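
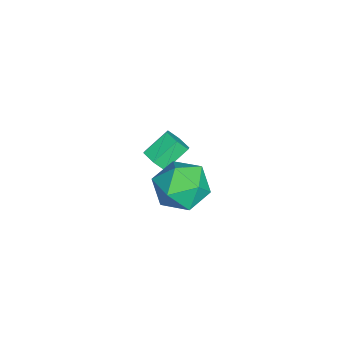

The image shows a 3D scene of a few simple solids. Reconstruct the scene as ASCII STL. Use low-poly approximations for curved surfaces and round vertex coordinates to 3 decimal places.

solid 
facet normal -0.911 0.315 0.267
outer loop
vertex 0.561 1.665 1.131
vertex 0.538 0.954 1.891
vertex 0.921 1.904 2.078
endloop
endfacet
facet normal -0.529 0.848 -0.013
outer loop
vertex 0.561 1.665 1.131
vertex 0.921 1.904 2.078
vertex 1.439 2.214 1.231
endloop
endfacet
facet normal -0.335 0.659 -0.674
outer loop
vertex 0.561 1.665 1.131
vertex 1.439 2.214 1.231
vertex 1.378 1.456 0.52
endloop
endfacet
facet normal -0.598 0.007 -0.802
outer loop
vertex 0.561 1.665 1.131
vertex 1.378 1.456 0.52
vertex 0.821 0.677 0.928
endloop
endfacet
facet normal -0.953 -0.205 -0.221
outer loop
vertex 0.561 1.665 1.131
vertex 0.821 0.677 0.928
vertex 0.538 0.954 1.891
endloop
endfacet
facet normal 0.064 0.924 0.377
outer loop
vertex 1.439 2.214 1.231
vertex 0.921 1.904 2.078
vertex 1.959 1.843 2.052
endloop
endfacet
facet normal -0.554 0.060 0.830
outer loop
vertex 0.921 1.904 2.078
vertex 0.538 0.954 1.891
vertex 1.402 1.064 2.46
endloop
endfacet
facet normal -0.623 -0.781 0.042
outer loop
vertex 0.538 0.954 1.891
vertex 0.821 0.677 0.928
vertex 1.341 0.306 1.749
endloop
endfacet
facet normal -0.048 -0.436 -0.899
outer loop
vertex 0.821 0.677 0.928
vertex 1.378 1.456 0.52
vertex 1.859 0.616 0.902
endloop
endfacet
facet normal 0.376 0.618 -0.691
outer loop
vertex 1.378 1.456 0.52
vertex 1.439 2.214 1.231
vertex 2.242 1.566 1.089
endloop
endfacet
facet normal 0.598 -0.007 0.802
outer loop
vertex 2.219 0.855 1.849
vertex 1.959 1.843 2.052
vertex 1.402 1.064 2.46
endloop
endfacet
facet normal 0.335 -0.659 0.674
outer loop
vertex 2.219 0.855 1.849
vertex 1.402 1.064 2.46
vertex 1.341 0.306 1.749
endloop
endfacet
facet normal 0.529 -0.848 0.013
outer loop
vertex 2.219 0.855 1.849
vertex 1.341 0.306 1.749
vertex 1.859 0.616 0.902
endloop
endfacet
facet normal 0.911 -0.315 -0.267
outer loop
vertex 2.219 0.855 1.849
vertex 1.859 0.616 0.902
vertex 2.242 1.566 1.089
endloop
endfacet
facet normal 0.953 0.205 0.221
outer loop
vertex 2.219 0.855 1.849
vertex 2.242 1.566 1.089
vertex 1.959 1.843 2.052
endloop
endfacet
facet normal 0.048 0.436 0.899
outer loop
vertex 1.402 1.064 2.46
vertex 1.959 1.843 2.052
vertex 0.921 1.904 2.078
endloop
endfacet
facet normal -0.376 -0.618 0.691
outer loop
vertex 1.341 0.306 1.749
vertex 1.402 1.064 2.46
vertex 0.538 0.954 1.891
endloop
endfacet
facet normal -0.064 -0.924 -0.377
outer loop
vertex 1.859 0.616 0.902
vertex 1.341 0.306 1.749
vertex 0.821 0.677 0.928
endloop
endfacet
facet normal 0.554 -0.060 -0.830
outer loop
vertex 2.242 1.566 1.089
vertex 1.859 0.616 0.902
vertex 1.378 1.456 0.52
endloop
endfacet
facet normal 0.623 0.781 -0.042
outer loop
vertex 1.959 1.843 2.052
vertex 2.242 1.566 1.089
vertex 1.439 2.214 1.231
endloop
endfacet
facet normal 0.468 -0.659 -0.589
outer loop
vertex -1.895 0.539 -1.265
vertex -2.346 0.164 -1.204
vertex -2.346 0.557 -1.644
endloop
endfacet
facet normal 0.442 0.751 -0.491
outer loop
vertex -1.895 0.539 -1.265
vertex -2.346 0.557 -1.644
vertex -2.442 1.311 -0.577
endloop
endfacet
facet normal 0.442 0.751 -0.491
outer loop
vertex -2.442 1.311 -0.577
vertex -2.346 0.557 -1.644
vertex -2.894 1.329 -0.956
endloop
endfacet
facet normal -0.468 0.659 0.589
outer loop
vertex -2.442 1.311 -0.577
vertex -2.894 1.329 -0.956
vertex -2.894 0.936 -0.516
endloop
endfacet
facet normal 0.469 -0.659 -0.588
outer loop
vertex -2.346 0.557 -1.644
vertex -2.346 0.164 -1.204
vertex -2.797 0.182 -1.584
endloop
endfacet
facet normal -0.441 0.402 -0.802
outer loop
vertex -2.346 0.557 -1.644
vertex -2.797 0.182 -1.584
vertex -2.894 1.329 -0.956
endloop
endfacet
facet normal -0.442 0.402 -0.802
outer loop
vertex -2.894 1.329 -0.956
vertex -2.797 0.182 -1.584
vertex -3.345 0.954 -0.895
endloop
endfacet
facet normal -0.468 0.659 0.589
outer loop
vertex -2.894 1.329 -0.956
vertex -3.345 0.954 -0.895
vertex -2.894 0.936 -0.516
endloop
endfacet
facet normal 0.468 -0.660 -0.587
outer loop
vertex -2.797 0.182 -1.584
vertex -2.346 0.164 -1.204
vertex -2.798 -0.211 -1.143
endloop
endfacet
facet normal -0.884 -0.348 -0.312
outer loop
vertex -2.797 0.182 -1.584
vertex -2.798 -0.211 -1.143
vertex -3.345 0.954 -0.895
endloop
endfacet
facet normal -0.884 -0.349 -0.311
outer loop
vertex -3.345 0.954 -0.895
vertex -2.798 -0.211 -1.143
vertex -3.345 0.561 -0.455
endloop
endfacet
facet normal -0.468 0.659 0.589
outer loop
vertex -3.345 0.954 -0.895
vertex -3.345 0.561 -0.455
vertex -2.894 0.936 -0.516
endloop
endfacet
facet normal 0.468 -0.659 -0.589
outer loop
vertex -2.798 -0.211 -1.143
vertex -2.346 0.164 -1.204
vertex -2.346 -0.229 -0.764
endloop
endfacet
facet normal -0.442 -0.751 0.491
outer loop
vertex -2.798 -0.211 -1.143
vertex -2.346 -0.229 -0.764
vertex -3.345 0.561 -0.455
endloop
endfacet
facet normal -0.442 -0.751 0.490
outer loop
vertex -3.345 0.561 -0.455
vertex -2.346 -0.229 -0.764
vertex -2.894 0.543 -0.076
endloop
endfacet
facet normal -0.468 0.659 0.589
outer loop
vertex -3.345 0.561 -0.455
vertex -2.894 0.543 -0.076
vertex -2.894 0.936 -0.516
endloop
endfacet
facet normal 0.468 -0.659 -0.589
outer loop
vertex -2.346 -0.229 -0.764
vertex -2.346 0.164 -1.204
vertex -1.895 0.146 -0.825
endloop
endfacet
facet normal 0.442 -0.401 0.802
outer loop
vertex -2.346 -0.229 -0.764
vertex -1.895 0.146 -0.825
vertex -2.894 0.543 -0.076
endloop
endfacet
facet normal 0.441 -0.402 0.802
outer loop
vertex -2.894 0.543 -0.076
vertex -1.895 0.146 -0.825
vertex -2.443 0.918 -0.136
endloop
endfacet
facet normal -0.469 0.659 0.588
outer loop
vertex -2.894 0.543 -0.076
vertex -2.443 0.918 -0.136
vertex -2.894 0.936 -0.516
endloop
endfacet
facet normal 0.468 -0.659 -0.589
outer loop
vertex -1.895 0.146 -0.825
vertex -2.346 0.164 -1.204
vertex -1.895 0.539 -1.265
endloop
endfacet
facet normal 0.884 0.349 0.312
outer loop
vertex -1.895 0.146 -0.825
vertex -1.895 0.539 -1.265
vertex -2.443 0.918 -0.136
endloop
endfacet
facet normal 0.884 0.348 0.312
outer loop
vertex -2.443 0.918 -0.136
vertex -1.895 0.539 -1.265
vertex -2.442 1.311 -0.577
endloop
endfacet
facet normal -0.468 0.660 0.587
outer loop
vertex -2.443 0.918 -0.136
vertex -2.442 1.311 -0.577
vertex -2.894 0.936 -0.516
endloop
endfacet

endsolid


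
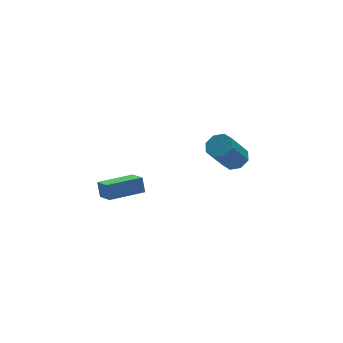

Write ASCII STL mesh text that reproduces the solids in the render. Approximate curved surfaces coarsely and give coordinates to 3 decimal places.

solid 
facet normal -0.995 -0.087 0.052
outer loop
vertex -4.376 1.261 3.467
vertex -4.487 2.248 2.995
vertex -4.384 0.894 2.7
endloop
endfacet
facet normal 0.101 -0.898 0.429
outer loop
vertex -2.573 1.052 2.605
vertex -4.376 1.261 3.467
vertex -4.384 0.894 2.7
endloop
endfacet
facet normal -0.995 -0.087 0.052
outer loop
vertex -4.384 0.894 2.7
vertex -4.487 2.248 2.995
vertex -4.495 1.881 2.228
endloop
endfacet
facet normal -0.010 -0.432 -0.902
outer loop
vertex -4.495 1.881 2.228
vertex -2.573 1.052 2.605
vertex -4.384 0.894 2.7
endloop
endfacet
facet normal 0.010 0.432 0.902
outer loop
vertex -4.376 1.261 3.467
vertex -2.676 2.406 2.9
vertex -4.487 2.248 2.995
endloop
endfacet
facet normal 0.101 -0.898 0.429
outer loop
vertex -2.565 1.419 3.372
vertex -4.376 1.261 3.467
vertex -2.573 1.052 2.605
endloop
endfacet
facet normal 0.010 0.432 0.902
outer loop
vertex -2.565 1.419 3.372
vertex -2.676 2.406 2.9
vertex -4.376 1.261 3.467
endloop
endfacet
facet normal -0.101 0.898 -0.429
outer loop
vertex -4.487 2.248 2.995
vertex -2.676 2.406 2.9
vertex -4.495 1.881 2.228
endloop
endfacet
facet normal -0.010 -0.432 -0.902
outer loop
vertex -2.684 2.039 2.133
vertex -2.573 1.052 2.605
vertex -4.495 1.881 2.228
endloop
endfacet
facet normal -0.101 0.898 -0.429
outer loop
vertex -4.495 1.881 2.228
vertex -2.676 2.406 2.9
vertex -2.684 2.039 2.133
endloop
endfacet
facet normal 0.995 0.087 -0.052
outer loop
vertex -2.684 2.039 2.133
vertex -2.565 1.419 3.372
vertex -2.573 1.052 2.605
endloop
endfacet
facet normal 0.995 0.087 -0.052
outer loop
vertex -2.676 2.406 2.9
vertex -2.565 1.419 3.372
vertex -2.684 2.039 2.133
endloop
endfacet
facet normal 0.543 0.234 -0.806
outer loop
vertex 3.429 2.804 2.56
vertex 2.799 2.923 2.17
vertex 3.248 3.348 2.596
endloop
endfacet
facet normal 0.778 0.220 0.589
outer loop
vertex 3.429 2.804 2.56
vertex 3.248 3.348 2.596
vertex 2.39 2.358 4.1
endloop
endfacet
facet normal 0.777 0.221 0.589
outer loop
vertex 2.39 2.358 4.1
vertex 3.248 3.348 2.596
vertex 2.209 2.901 4.135
endloop
endfacet
facet normal -0.544 -0.233 0.806
outer loop
vertex 2.39 2.358 4.1
vertex 2.209 2.901 4.135
vertex 1.761 2.477 3.71
endloop
endfacet
facet normal 0.544 0.234 -0.806
outer loop
vertex 3.248 3.348 2.596
vertex 2.799 2.923 2.17
vertex 2.804 3.643 2.382
endloop
endfacet
facet normal 0.327 0.826 0.460
outer loop
vertex 3.248 3.348 2.596
vertex 2.804 3.643 2.382
vertex 2.209 2.901 4.135
endloop
endfacet
facet normal 0.328 0.825 0.460
outer loop
vertex 2.209 2.901 4.135
vertex 2.804 3.643 2.382
vertex 1.766 3.196 3.922
endloop
endfacet
facet normal -0.543 -0.234 0.806
outer loop
vertex 2.209 2.901 4.135
vertex 1.766 3.196 3.922
vertex 1.761 2.477 3.71
endloop
endfacet
facet normal 0.544 0.233 -0.806
outer loop
vertex 2.804 3.643 2.382
vertex 2.799 2.923 2.17
vertex 2.358 3.516 2.044
endloop
endfacet
facet normal -0.316 0.947 0.062
outer loop
vertex 2.804 3.643 2.382
vertex 2.358 3.516 2.044
vertex 1.766 3.196 3.922
endloop
endfacet
facet normal -0.314 0.947 0.062
outer loop
vertex 1.766 3.196 3.922
vertex 2.358 3.516 2.044
vertex 1.319 3.07 3.584
endloop
endfacet
facet normal -0.544 -0.234 0.806
outer loop
vertex 1.766 3.196 3.922
vertex 1.319 3.07 3.584
vertex 1.761 2.477 3.71
endloop
endfacet
facet normal 0.544 0.233 -0.806
outer loop
vertex 2.358 3.516 2.044
vertex 2.799 2.923 2.17
vertex 2.17 3.042 1.78
endloop
endfacet
facet normal -0.773 0.514 -0.372
outer loop
vertex 2.358 3.516 2.044
vertex 2.17 3.042 1.78
vertex 1.319 3.07 3.584
endloop
endfacet
facet normal -0.773 0.514 -0.372
outer loop
vertex 1.319 3.07 3.584
vertex 2.17 3.042 1.78
vertex 1.131 2.596 3.32
endloop
endfacet
facet normal -0.543 -0.234 0.806
outer loop
vertex 1.319 3.07 3.584
vertex 1.131 2.596 3.32
vertex 1.761 2.477 3.71
endloop
endfacet
facet normal 0.544 0.233 -0.806
outer loop
vertex 2.17 3.042 1.78
vertex 2.799 2.923 2.17
vertex 2.351 2.499 1.745
endloop
endfacet
facet normal -0.778 -0.221 -0.589
outer loop
vertex 2.17 3.042 1.78
vertex 2.351 2.499 1.745
vertex 1.131 2.596 3.32
endloop
endfacet
facet normal -0.778 -0.220 -0.589
outer loop
vertex 1.131 2.596 3.32
vertex 2.351 2.499 1.745
vertex 1.312 2.052 3.284
endloop
endfacet
facet normal -0.543 -0.234 0.806
outer loop
vertex 1.131 2.596 3.32
vertex 1.312 2.052 3.284
vertex 1.761 2.477 3.71
endloop
endfacet
facet normal 0.543 0.234 -0.806
outer loop
vertex 2.351 2.499 1.745
vertex 2.799 2.923 2.17
vertex 2.794 2.204 1.958
endloop
endfacet
facet normal -0.328 -0.825 -0.461
outer loop
vertex 2.351 2.499 1.745
vertex 2.794 2.204 1.958
vertex 1.312 2.052 3.284
endloop
endfacet
facet normal -0.327 -0.826 -0.460
outer loop
vertex 1.312 2.052 3.284
vertex 2.794 2.204 1.958
vertex 1.756 1.757 3.498
endloop
endfacet
facet normal -0.544 -0.234 0.806
outer loop
vertex 1.312 2.052 3.284
vertex 1.756 1.757 3.498
vertex 1.761 2.477 3.71
endloop
endfacet
facet normal 0.544 0.234 -0.806
outer loop
vertex 2.794 2.204 1.958
vertex 2.799 2.923 2.17
vertex 3.241 2.33 2.296
endloop
endfacet
facet normal 0.315 -0.947 -0.063
outer loop
vertex 2.794 2.204 1.958
vertex 3.241 2.33 2.296
vertex 1.756 1.757 3.498
endloop
endfacet
facet normal 0.316 -0.947 -0.061
outer loop
vertex 1.756 1.757 3.498
vertex 3.241 2.33 2.296
vertex 2.202 1.884 3.836
endloop
endfacet
facet normal -0.544 -0.233 0.806
outer loop
vertex 1.756 1.757 3.498
vertex 2.202 1.884 3.836
vertex 1.761 2.477 3.71
endloop
endfacet
facet normal 0.543 0.234 -0.806
outer loop
vertex 3.241 2.33 2.296
vertex 2.799 2.923 2.17
vertex 3.429 2.804 2.56
endloop
endfacet
facet normal 0.773 -0.514 0.372
outer loop
vertex 3.241 2.33 2.296
vertex 3.429 2.804 2.56
vertex 2.202 1.884 3.836
endloop
endfacet
facet normal 0.773 -0.514 0.372
outer loop
vertex 2.202 1.884 3.836
vertex 3.429 2.804 2.56
vertex 2.39 2.358 4.1
endloop
endfacet
facet normal -0.544 -0.233 0.806
outer loop
vertex 2.202 1.884 3.836
vertex 2.39 2.358 4.1
vertex 1.761 2.477 3.71
endloop
endfacet

endsolid


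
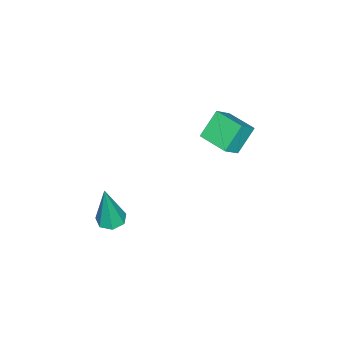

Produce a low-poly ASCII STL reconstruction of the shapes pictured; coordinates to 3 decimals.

solid 
facet normal -0.114 0.058 -0.992
outer loop
vertex 3.635 -0.774 1.312
vertex 3.097 -1.117 1.354
vertex 3.168 -0.482 1.383
endloop
endfacet
facet normal 0.541 0.805 0.244
outer loop
vertex 3.635 -0.774 1.312
vertex 3.168 -0.482 1.383
vertex 3.343 -1.243 3.506
endloop
endfacet
facet normal -0.112 0.058 -0.992
outer loop
vertex 3.168 -0.482 1.383
vertex 3.097 -1.117 1.354
vertex 2.647 -0.669 1.431
endloop
endfacet
facet normal -0.289 0.893 0.344
outer loop
vertex 3.168 -0.482 1.383
vertex 2.647 -0.669 1.431
vertex 3.343 -1.243 3.506
endloop
endfacet
facet normal -0.114 0.056 -0.992
outer loop
vertex 2.647 -0.669 1.431
vertex 3.097 -1.117 1.354
vertex 2.465 -1.193 1.422
endloop
endfacet
facet normal -0.877 0.298 0.377
outer loop
vertex 2.647 -0.669 1.431
vertex 2.465 -1.193 1.422
vertex 3.343 -1.243 3.506
endloop
endfacet
facet normal -0.114 0.058 -0.992
outer loop
vertex 2.465 -1.193 1.422
vertex 3.097 -1.117 1.354
vertex 2.759 -1.661 1.361
endloop
endfacet
facet normal -0.784 -0.534 0.317
outer loop
vertex 2.465 -1.193 1.422
vertex 2.759 -1.661 1.361
vertex 3.343 -1.243 3.506
endloop
endfacet
facet normal -0.113 0.058 -0.992
outer loop
vertex 2.759 -1.661 1.361
vertex 3.097 -1.117 1.354
vertex 3.307 -1.719 1.295
endloop
endfacet
facet normal -0.078 -0.974 0.211
outer loop
vertex 2.759 -1.661 1.361
vertex 3.307 -1.719 1.295
vertex 3.343 -1.243 3.506
endloop
endfacet
facet normal -0.114 0.057 -0.992
outer loop
vertex 3.307 -1.719 1.295
vertex 3.097 -1.117 1.354
vertex 3.697 -1.324 1.273
endloop
endfacet
facet normal 0.709 -0.692 0.137
outer loop
vertex 3.307 -1.719 1.295
vertex 3.697 -1.324 1.273
vertex 3.343 -1.243 3.506
endloop
endfacet
facet normal -0.114 0.057 -0.992
outer loop
vertex 3.697 -1.324 1.273
vertex 3.097 -1.117 1.354
vertex 3.635 -0.774 1.312
endloop
endfacet
facet normal 0.983 0.100 0.152
outer loop
vertex 3.697 -1.324 1.273
vertex 3.635 -0.774 1.312
vertex 3.343 -1.243 3.506
endloop
endfacet
facet normal -0.683 0.216 -0.698
outer loop
vertex -3.102 1.219 3.726
vertex -2.671 2.551 3.716
vertex -2.175 0.911 2.723
endloop
endfacet
facet normal -0.308 -0.951 0.007
outer loop
vertex -1.409 0.669 3.504
vertex -3.102 1.219 3.726
vertex -2.175 0.911 2.723
endloop
endfacet
facet normal -0.683 0.216 -0.698
outer loop
vertex -2.175 0.911 2.723
vertex -2.671 2.551 3.716
vertex -1.744 2.243 2.713
endloop
endfacet
facet normal 0.662 -0.219 -0.717
outer loop
vertex -1.744 2.243 2.713
vertex -1.409 0.669 3.504
vertex -2.175 0.911 2.723
endloop
endfacet
facet normal -0.662 0.219 0.717
outer loop
vertex -3.102 1.219 3.726
vertex -1.905 2.309 4.497
vertex -2.671 2.551 3.716
endloop
endfacet
facet normal -0.308 -0.951 0.007
outer loop
vertex -2.336 0.977 4.507
vertex -3.102 1.219 3.726
vertex -1.409 0.669 3.504
endloop
endfacet
facet normal -0.662 0.219 0.717
outer loop
vertex -2.336 0.977 4.507
vertex -1.905 2.309 4.497
vertex -3.102 1.219 3.726
endloop
endfacet
facet normal 0.308 0.951 -0.007
outer loop
vertex -2.671 2.551 3.716
vertex -1.905 2.309 4.497
vertex -1.744 2.243 2.713
endloop
endfacet
facet normal 0.662 -0.219 -0.717
outer loop
vertex -0.978 2.001 3.494
vertex -1.409 0.669 3.504
vertex -1.744 2.243 2.713
endloop
endfacet
facet normal 0.308 0.951 -0.007
outer loop
vertex -1.744 2.243 2.713
vertex -1.905 2.309 4.497
vertex -0.978 2.001 3.494
endloop
endfacet
facet normal 0.683 -0.216 0.698
outer loop
vertex -0.978 2.001 3.494
vertex -2.336 0.977 4.507
vertex -1.409 0.669 3.504
endloop
endfacet
facet normal 0.683 -0.216 0.698
outer loop
vertex -1.905 2.309 4.497
vertex -2.336 0.977 4.507
vertex -0.978 2.001 3.494
endloop
endfacet

endsolid


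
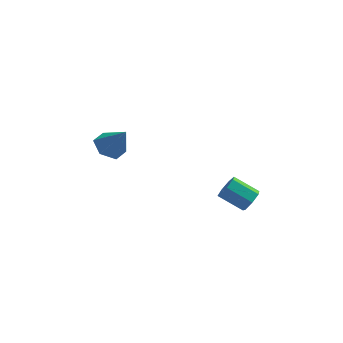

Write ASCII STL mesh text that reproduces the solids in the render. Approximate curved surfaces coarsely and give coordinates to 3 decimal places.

solid 
facet normal -0.518 0.235 -0.822
outer loop
vertex -3.621 -2.607 -0.362
vertex -4.305 -2.729 0.034
vertex -3.969 -2.003 0.03
endloop
endfacet
facet normal 0.888 0.450 0.095
outer loop
vertex -3.621 -2.607 -0.362
vertex -3.969 -2.003 0.03
vertex -3.555 -3.071 1.226
endloop
endfacet
facet normal -0.518 0.235 -0.822
outer loop
vertex -3.969 -2.003 0.03
vertex -4.305 -2.729 0.034
vertex -4.653 -2.125 0.426
endloop
endfacet
facet normal 0.216 0.764 0.608
outer loop
vertex -3.969 -2.003 0.03
vertex -4.653 -2.125 0.426
vertex -3.555 -3.071 1.226
endloop
endfacet
facet normal -0.518 0.236 -0.823
outer loop
vertex -4.653 -2.125 0.426
vertex -4.305 -2.729 0.034
vertex -4.99 -2.851 0.43
endloop
endfacet
facet normal -0.449 0.213 0.868
outer loop
vertex -4.653 -2.125 0.426
vertex -4.99 -2.851 0.43
vertex -3.555 -3.071 1.226
endloop
endfacet
facet normal -0.518 0.237 -0.822
outer loop
vertex -4.99 -2.851 0.43
vertex -4.305 -2.729 0.034
vertex -4.642 -3.455 0.037
endloop
endfacet
facet normal -0.441 -0.654 0.615
outer loop
vertex -4.99 -2.851 0.43
vertex -4.642 -3.455 0.037
vertex -3.555 -3.071 1.226
endloop
endfacet
facet normal -0.518 0.237 -0.822
outer loop
vertex -4.642 -3.455 0.037
vertex -4.305 -2.729 0.034
vertex -3.958 -3.333 -0.359
endloop
endfacet
facet normal 0.231 -0.968 0.101
outer loop
vertex -4.642 -3.455 0.037
vertex -3.958 -3.333 -0.359
vertex -3.555 -3.071 1.226
endloop
endfacet
facet normal -0.518 0.237 -0.822
outer loop
vertex -3.958 -3.333 -0.359
vertex -4.305 -2.729 0.034
vertex -3.621 -2.607 -0.362
endloop
endfacet
facet normal 0.895 -0.416 -0.159
outer loop
vertex -3.958 -3.333 -0.359
vertex -3.621 -2.607 -0.362
vertex -3.555 -3.071 1.226
endloop
endfacet
facet normal 0.838 -0.207 -0.506
outer loop
vertex 2.107 -3.843 -1.847
vertex 1.809 -3.744 -2.381
vertex 2.12 -3.338 -2.032
endloop
endfacet
facet normal 0.546 0.276 0.791
outer loop
vertex 2.107 -3.843 -1.847
vertex 2.12 -3.338 -2.032
vertex 1.01 -3.574 -1.184
endloop
endfacet
facet normal 0.545 0.277 0.791
outer loop
vertex 1.01 -3.574 -1.184
vertex 2.12 -3.338 -2.032
vertex 1.022 -3.069 -1.369
endloop
endfacet
facet normal -0.838 0.205 0.506
outer loop
vertex 1.01 -3.574 -1.184
vertex 1.022 -3.069 -1.369
vertex 0.711 -3.476 -1.719
endloop
endfacet
facet normal 0.837 -0.206 -0.506
outer loop
vertex 2.12 -3.338 -2.032
vertex 1.809 -3.744 -2.381
vertex 1.898 -3.139 -2.48
endloop
endfacet
facet normal 0.358 0.906 0.225
outer loop
vertex 2.12 -3.338 -2.032
vertex 1.898 -3.139 -2.48
vertex 1.022 -3.069 -1.369
endloop
endfacet
facet normal 0.358 0.906 0.225
outer loop
vertex 1.022 -3.069 -1.369
vertex 1.898 -3.139 -2.48
vertex 0.8 -2.87 -1.817
endloop
endfacet
facet normal -0.838 0.205 0.506
outer loop
vertex 1.022 -3.069 -1.369
vertex 0.8 -2.87 -1.817
vertex 0.711 -3.476 -1.719
endloop
endfacet
facet normal 0.838 -0.206 -0.506
outer loop
vertex 1.898 -3.139 -2.48
vertex 1.809 -3.744 -2.381
vertex 1.609 -3.396 -2.854
endloop
endfacet
facet normal -0.099 0.854 -0.510
outer loop
vertex 1.898 -3.139 -2.48
vertex 1.609 -3.396 -2.854
vertex 0.8 -2.87 -1.817
endloop
endfacet
facet normal -0.099 0.854 -0.510
outer loop
vertex 0.8 -2.87 -1.817
vertex 1.609 -3.396 -2.854
vertex 0.511 -3.127 -2.191
endloop
endfacet
facet normal -0.838 0.205 0.506
outer loop
vertex 0.8 -2.87 -1.817
vertex 0.511 -3.127 -2.191
vertex 0.711 -3.476 -1.719
endloop
endfacet
facet normal 0.838 -0.205 -0.505
outer loop
vertex 1.609 -3.396 -2.854
vertex 1.809 -3.744 -2.381
vertex 1.471 -3.916 -2.872
endloop
endfacet
facet normal -0.482 0.158 -0.862
outer loop
vertex 1.609 -3.396 -2.854
vertex 1.471 -3.916 -2.872
vertex 0.511 -3.127 -2.191
endloop
endfacet
facet normal -0.482 0.158 -0.862
outer loop
vertex 0.511 -3.127 -2.191
vertex 1.471 -3.916 -2.872
vertex 0.373 -3.647 -2.209
endloop
endfacet
facet normal -0.838 0.205 0.506
outer loop
vertex 0.511 -3.127 -2.191
vertex 0.373 -3.647 -2.209
vertex 0.711 -3.476 -1.719
endloop
endfacet
facet normal 0.838 -0.205 -0.505
outer loop
vertex 1.471 -3.916 -2.872
vertex 1.809 -3.744 -2.381
vertex 1.587 -4.306 -2.521
endloop
endfacet
facet normal -0.501 -0.656 -0.564
outer loop
vertex 1.471 -3.916 -2.872
vertex 1.587 -4.306 -2.521
vertex 0.373 -3.647 -2.209
endloop
endfacet
facet normal -0.501 -0.656 -0.564
outer loop
vertex 0.373 -3.647 -2.209
vertex 1.587 -4.306 -2.521
vertex 0.489 -4.037 -1.858
endloop
endfacet
facet normal -0.838 0.206 0.506
outer loop
vertex 0.373 -3.647 -2.209
vertex 0.489 -4.037 -1.858
vertex 0.711 -3.476 -1.719
endloop
endfacet
facet normal 0.838 -0.205 -0.506
outer loop
vertex 1.587 -4.306 -2.521
vertex 1.809 -3.744 -2.381
vertex 1.87 -4.274 -2.065
endloop
endfacet
facet normal -0.144 -0.977 0.158
outer loop
vertex 1.587 -4.306 -2.521
vertex 1.87 -4.274 -2.065
vertex 0.489 -4.037 -1.858
endloop
endfacet
facet normal -0.144 -0.977 0.158
outer loop
vertex 0.489 -4.037 -1.858
vertex 1.87 -4.274 -2.065
vertex 0.773 -4.005 -1.402
endloop
endfacet
facet normal -0.837 0.206 0.507
outer loop
vertex 0.489 -4.037 -1.858
vertex 0.773 -4.005 -1.402
vertex 0.711 -3.476 -1.719
endloop
endfacet
facet normal 0.838 -0.205 -0.506
outer loop
vertex 1.87 -4.274 -2.065
vertex 1.809 -3.744 -2.381
vertex 2.107 -3.843 -1.847
endloop
endfacet
facet normal 0.322 -0.562 0.761
outer loop
vertex 1.87 -4.274 -2.065
vertex 2.107 -3.843 -1.847
vertex 0.773 -4.005 -1.402
endloop
endfacet
facet normal 0.322 -0.562 0.761
outer loop
vertex 0.773 -4.005 -1.402
vertex 2.107 -3.843 -1.847
vertex 1.01 -3.574 -1.184
endloop
endfacet
facet normal -0.838 0.205 0.506
outer loop
vertex 0.773 -4.005 -1.402
vertex 1.01 -3.574 -1.184
vertex 0.711 -3.476 -1.719
endloop
endfacet

endsolid


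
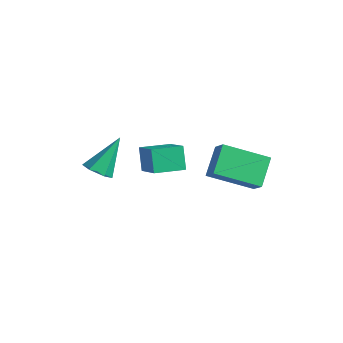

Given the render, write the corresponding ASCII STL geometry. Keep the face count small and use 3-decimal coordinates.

solid 
facet normal 0.045 -0.651 -0.758
outer loop
vertex -0.704 -0.59 2.585
vertex -1.124 -0.895 2.822
vertex -1.247 -0.476 2.455
endloop
endfacet
facet normal 0.273 0.893 -0.358
outer loop
vertex -0.704 -0.59 2.585
vertex -1.247 -0.476 2.455
vertex -1.196 0.135 4.018
endloop
endfacet
facet normal 0.045 -0.651 -0.758
outer loop
vertex -1.247 -0.476 2.455
vertex -1.124 -0.895 2.822
vertex -1.667 -0.78 2.691
endloop
endfacet
facet normal -0.657 0.709 -0.256
outer loop
vertex -1.247 -0.476 2.455
vertex -1.667 -0.78 2.691
vertex -1.196 0.135 4.018
endloop
endfacet
facet normal 0.045 -0.651 -0.758
outer loop
vertex -1.667 -0.78 2.691
vertex -1.124 -0.895 2.822
vertex -1.544 -1.199 3.058
endloop
endfacet
facet normal -0.945 0.010 0.328
outer loop
vertex -1.667 -0.78 2.691
vertex -1.544 -1.199 3.058
vertex -1.196 0.135 4.018
endloop
endfacet
facet normal 0.046 -0.651 -0.757
outer loop
vertex -1.544 -1.199 3.058
vertex -1.124 -0.895 2.822
vertex -1.001 -1.313 3.189
endloop
endfacet
facet normal -0.301 -0.504 0.810
outer loop
vertex -1.544 -1.199 3.058
vertex -1.001 -1.313 3.189
vertex -1.196 0.135 4.018
endloop
endfacet
facet normal 0.044 -0.652 -0.757
outer loop
vertex -1.001 -1.313 3.189
vertex -1.124 -0.895 2.822
vertex -0.581 -1.009 2.952
endloop
endfacet
facet normal 0.631 -0.320 0.707
outer loop
vertex -1.001 -1.313 3.189
vertex -0.581 -1.009 2.952
vertex -1.196 0.135 4.018
endloop
endfacet
facet normal 0.045 -0.651 -0.758
outer loop
vertex -0.581 -1.009 2.952
vertex -1.124 -0.895 2.822
vertex -0.704 -0.59 2.585
endloop
endfacet
facet normal 0.918 0.378 0.124
outer loop
vertex -0.581 -1.009 2.952
vertex -0.704 -0.59 2.585
vertex -1.196 0.135 4.018
endloop
endfacet
facet normal -0.462 0.249 0.851
outer loop
vertex -1.146 1.418 2.835
vertex -0.756 2.506 2.728
vertex -2.246 1.744 2.143
endloop
endfacet
facet normal -0.336 -0.937 0.093
outer loop
vertex -1.784 1.494 1.292
vertex -1.146 1.418 2.835
vertex -2.246 1.744 2.143
endloop
endfacet
facet normal -0.462 0.249 0.851
outer loop
vertex -2.246 1.744 2.143
vertex -0.756 2.506 2.728
vertex -1.856 2.831 2.036
endloop
endfacet
facet normal -0.821 0.244 -0.517
outer loop
vertex -1.856 2.831 2.036
vertex -1.784 1.494 1.292
vertex -2.246 1.744 2.143
endloop
endfacet
facet normal 0.821 -0.243 0.517
outer loop
vertex -1.146 1.418 2.835
vertex -0.294 2.256 1.877
vertex -0.756 2.506 2.728
endloop
endfacet
facet normal -0.335 -0.938 0.092
outer loop
vertex -0.684 1.169 1.984
vertex -1.146 1.418 2.835
vertex -1.784 1.494 1.292
endloop
endfacet
facet normal 0.821 -0.244 0.517
outer loop
vertex -0.684 1.169 1.984
vertex -0.294 2.256 1.877
vertex -1.146 1.418 2.835
endloop
endfacet
facet normal 0.336 0.937 -0.093
outer loop
vertex -0.756 2.506 2.728
vertex -0.294 2.256 1.877
vertex -1.856 2.831 2.036
endloop
endfacet
facet normal -0.821 0.243 -0.517
outer loop
vertex -1.394 2.582 1.185
vertex -1.784 1.494 1.292
vertex -1.856 2.831 2.036
endloop
endfacet
facet normal 0.336 0.937 -0.092
outer loop
vertex -1.856 2.831 2.036
vertex -0.294 2.256 1.877
vertex -1.394 2.582 1.185
endloop
endfacet
facet normal 0.462 -0.249 -0.851
outer loop
vertex -1.394 2.582 1.185
vertex -0.684 1.169 1.984
vertex -1.784 1.494 1.292
endloop
endfacet
facet normal 0.462 -0.249 -0.851
outer loop
vertex -0.294 2.256 1.877
vertex -0.684 1.169 1.984
vertex -1.394 2.582 1.185
endloop
endfacet
facet normal -0.711 0.212 -0.670
outer loop
vertex 0.775 2.238 2.211
vertex 0.274 3.075 3.008
vertex 1.801 3.505 1.523
endloop
endfacet
facet normal 0.397 -0.665 -0.633
outer loop
vertex 2.406 3.325 2.092
vertex 0.775 2.238 2.211
vertex 1.801 3.505 1.523
endloop
endfacet
facet normal -0.711 0.212 -0.670
outer loop
vertex 1.801 3.505 1.523
vertex 0.274 3.075 3.008
vertex 1.3 4.343 2.32
endloop
endfacet
facet normal 0.579 0.716 -0.389
outer loop
vertex 1.3 4.343 2.32
vertex 2.406 3.325 2.092
vertex 1.801 3.505 1.523
endloop
endfacet
facet normal -0.579 -0.717 0.389
outer loop
vertex 0.775 2.238 2.211
vertex 0.879 2.895 3.577
vertex 0.274 3.075 3.008
endloop
endfacet
facet normal 0.397 -0.665 -0.633
outer loop
vertex 1.38 2.057 2.78
vertex 0.775 2.238 2.211
vertex 2.406 3.325 2.092
endloop
endfacet
facet normal -0.580 -0.716 0.389
outer loop
vertex 1.38 2.057 2.78
vertex 0.879 2.895 3.577
vertex 0.775 2.238 2.211
endloop
endfacet
facet normal -0.397 0.665 0.633
outer loop
vertex 0.274 3.075 3.008
vertex 0.879 2.895 3.577
vertex 1.3 4.343 2.32
endloop
endfacet
facet normal 0.580 0.717 -0.388
outer loop
vertex 1.905 4.162 2.889
vertex 2.406 3.325 2.092
vertex 1.3 4.343 2.32
endloop
endfacet
facet normal -0.396 0.665 0.633
outer loop
vertex 1.3 4.343 2.32
vertex 0.879 2.895 3.577
vertex 1.905 4.162 2.889
endloop
endfacet
facet normal 0.711 -0.212 0.670
outer loop
vertex 1.905 4.162 2.889
vertex 1.38 2.057 2.78
vertex 2.406 3.325 2.092
endloop
endfacet
facet normal 0.711 -0.212 0.670
outer loop
vertex 0.879 2.895 3.577
vertex 1.38 2.057 2.78
vertex 1.905 4.162 2.889
endloop
endfacet

endsolid


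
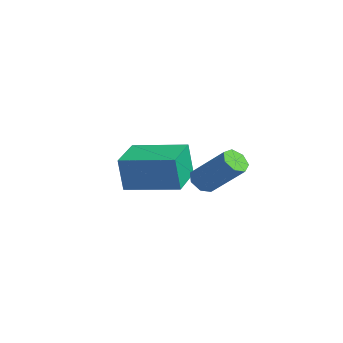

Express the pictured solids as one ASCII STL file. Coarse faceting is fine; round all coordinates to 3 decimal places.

solid 
facet normal -0.722 0.692 0.013
outer loop
vertex -4.016 2.903 -1.873
vertex -2.725 4.246 -1.619
vertex -3.907 3.04 -3.141
endloop
endfacet
facet normal -0.687 -0.714 -0.136
outer loop
vertex -2.795 1.974 -3.161
vertex -4.016 2.903 -1.873
vertex -3.907 3.04 -3.141
endloop
endfacet
facet normal -0.722 0.692 0.012
outer loop
vertex -3.907 3.04 -3.141
vertex -2.725 4.246 -1.619
vertex -2.616 4.382 -2.887
endloop
endfacet
facet normal 0.084 0.106 -0.991
outer loop
vertex -2.616 4.382 -2.887
vertex -2.795 1.974 -3.161
vertex -3.907 3.04 -3.141
endloop
endfacet
facet normal -0.084 -0.106 0.991
outer loop
vertex -4.016 2.903 -1.873
vertex -1.613 3.18 -1.639
vertex -2.725 4.246 -1.619
endloop
endfacet
facet normal -0.687 -0.714 -0.136
outer loop
vertex -2.904 1.838 -1.893
vertex -4.016 2.903 -1.873
vertex -2.795 1.974 -3.161
endloop
endfacet
facet normal -0.084 -0.107 0.991
outer loop
vertex -2.904 1.838 -1.893
vertex -1.613 3.18 -1.639
vertex -4.016 2.903 -1.873
endloop
endfacet
facet normal 0.687 0.714 0.136
outer loop
vertex -2.725 4.246 -1.619
vertex -1.613 3.18 -1.639
vertex -2.616 4.382 -2.887
endloop
endfacet
facet normal 0.084 0.106 -0.991
outer loop
vertex -1.504 3.317 -2.907
vertex -2.795 1.974 -3.161
vertex -2.616 4.382 -2.887
endloop
endfacet
facet normal 0.687 0.714 0.136
outer loop
vertex -2.616 4.382 -2.887
vertex -1.613 3.18 -1.639
vertex -1.504 3.317 -2.907
endloop
endfacet
facet normal 0.722 -0.692 -0.012
outer loop
vertex -1.504 3.317 -2.907
vertex -2.904 1.838 -1.893
vertex -2.795 1.974 -3.161
endloop
endfacet
facet normal 0.722 -0.692 -0.013
outer loop
vertex -1.613 3.18 -1.639
vertex -2.904 1.838 -1.893
vertex -1.504 3.317 -2.907
endloop
endfacet
facet normal -0.611 -0.368 -0.701
outer loop
vertex 0.11 3.499 -2.365
vertex -0.219 3.371 -2.011
vertex -0.186 3.8 -2.265
endloop
endfacet
facet normal 0.401 0.619 -0.675
outer loop
vertex 0.11 3.499 -2.365
vertex -0.186 3.8 -2.265
vertex 1.107 4.098 -1.224
endloop
endfacet
facet normal 0.401 0.619 -0.675
outer loop
vertex 1.107 4.098 -1.224
vertex -0.186 3.8 -2.265
vertex 0.812 4.399 -1.123
endloop
endfacet
facet normal 0.613 0.366 0.700
outer loop
vertex 1.107 4.098 -1.224
vertex 0.812 4.399 -1.123
vertex 0.779 3.969 -0.869
endloop
endfacet
facet normal -0.613 -0.367 -0.700
outer loop
vertex -0.186 3.8 -2.265
vertex -0.219 3.371 -2.011
vertex -0.506 3.778 -1.973
endloop
endfacet
facet normal -0.283 0.929 -0.240
outer loop
vertex -0.186 3.8 -2.265
vertex -0.506 3.778 -1.973
vertex 0.812 4.399 -1.123
endloop
endfacet
facet normal -0.282 0.929 -0.241
outer loop
vertex 0.812 4.399 -1.123
vertex -0.506 3.778 -1.973
vertex 0.491 4.377 -0.832
endloop
endfacet
facet normal 0.611 0.367 0.701
outer loop
vertex 0.812 4.399 -1.123
vertex 0.491 4.377 -0.832
vertex 0.779 3.969 -0.869
endloop
endfacet
facet normal -0.612 -0.366 -0.701
outer loop
vertex -0.506 3.778 -1.973
vertex -0.219 3.371 -2.011
vertex -0.61 3.449 -1.71
endloop
endfacet
facet normal -0.754 0.539 0.376
outer loop
vertex -0.506 3.778 -1.973
vertex -0.61 3.449 -1.71
vertex 0.491 4.377 -0.832
endloop
endfacet
facet normal -0.754 0.538 0.377
outer loop
vertex 0.491 4.377 -0.832
vertex -0.61 3.449 -1.71
vertex 0.388 4.048 -0.568
endloop
endfacet
facet normal 0.613 0.369 0.699
outer loop
vertex 0.491 4.377 -0.832
vertex 0.388 4.048 -0.568
vertex 0.779 3.969 -0.869
endloop
endfacet
facet normal -0.612 -0.368 -0.700
outer loop
vertex -0.61 3.449 -1.71
vertex -0.219 3.371 -2.011
vertex -0.419 3.061 -1.673
endloop
endfacet
facet normal -0.657 -0.256 0.709
outer loop
vertex -0.61 3.449 -1.71
vertex -0.419 3.061 -1.673
vertex 0.388 4.048 -0.568
endloop
endfacet
facet normal -0.657 -0.256 0.709
outer loop
vertex 0.388 4.048 -0.568
vertex -0.419 3.061 -1.673
vertex 0.578 3.66 -0.532
endloop
endfacet
facet normal 0.613 0.365 0.701
outer loop
vertex 0.388 4.048 -0.568
vertex 0.578 3.66 -0.532
vertex 0.779 3.969 -0.869
endloop
endfacet
facet normal -0.614 -0.367 -0.699
outer loop
vertex -0.419 3.061 -1.673
vertex -0.219 3.371 -2.011
vertex -0.078 2.906 -1.891
endloop
endfacet
facet normal -0.066 -0.859 0.508
outer loop
vertex -0.419 3.061 -1.673
vertex -0.078 2.906 -1.891
vertex 0.578 3.66 -0.532
endloop
endfacet
facet normal -0.067 -0.859 0.508
outer loop
vertex 0.578 3.66 -0.532
vertex -0.078 2.906 -1.891
vertex 0.92 3.505 -0.749
endloop
endfacet
facet normal 0.611 0.367 0.701
outer loop
vertex 0.578 3.66 -0.532
vertex 0.92 3.505 -0.749
vertex 0.779 3.969 -0.869
endloop
endfacet
facet normal -0.612 -0.366 -0.701
outer loop
vertex -0.078 2.906 -1.891
vertex -0.219 3.371 -2.011
vertex 0.158 3.101 -2.199
endloop
endfacet
facet normal 0.575 -0.815 -0.075
outer loop
vertex -0.078 2.906 -1.891
vertex 0.158 3.101 -2.199
vertex 0.92 3.505 -0.749
endloop
endfacet
facet normal 0.575 -0.815 -0.075
outer loop
vertex 0.92 3.505 -0.749
vertex 0.158 3.101 -2.199
vertex 1.156 3.7 -1.057
endloop
endfacet
facet normal 0.611 0.367 0.701
outer loop
vertex 0.92 3.505 -0.749
vertex 1.156 3.7 -1.057
vertex 0.779 3.969 -0.869
endloop
endfacet
facet normal -0.612 -0.366 -0.701
outer loop
vertex 0.158 3.101 -2.199
vertex -0.219 3.371 -2.011
vertex 0.11 3.499 -2.365
endloop
endfacet
facet normal 0.783 -0.157 -0.602
outer loop
vertex 0.158 3.101 -2.199
vertex 0.11 3.499 -2.365
vertex 1.156 3.7 -1.057
endloop
endfacet
facet normal 0.783 -0.156 -0.602
outer loop
vertex 1.156 3.7 -1.057
vertex 0.11 3.499 -2.365
vertex 1.107 4.098 -1.224
endloop
endfacet
facet normal 0.612 0.369 0.700
outer loop
vertex 1.156 3.7 -1.057
vertex 1.107 4.098 -1.224
vertex 0.779 3.969 -0.869
endloop
endfacet

endsolid


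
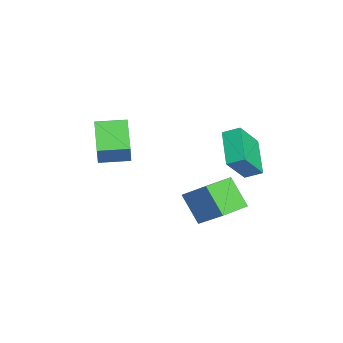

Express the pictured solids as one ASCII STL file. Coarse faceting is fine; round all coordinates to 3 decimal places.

solid 
facet normal -0.681 0.732 0.002
outer loop
vertex -0.012 1.756 0.58
vertex 0.82 2.535 -0.915
vertex -1.224 0.631 -0.682
endloop
endfacet
facet normal -0.443 -0.414 0.795
outer loop
vertex -0.12 -0.555 -0.685
vertex -0.012 1.756 0.58
vertex -1.224 0.631 -0.682
endloop
endfacet
facet normal -0.681 0.732 0.002
outer loop
vertex -1.224 0.631 -0.682
vertex 0.82 2.535 -0.915
vertex -0.392 1.41 -2.177
endloop
endfacet
facet normal -0.583 -0.541 -0.606
outer loop
vertex -0.392 1.41 -2.177
vertex -0.12 -0.555 -0.685
vertex -1.224 0.631 -0.682
endloop
endfacet
facet normal 0.583 0.541 0.606
outer loop
vertex -0.012 1.756 0.58
vertex 1.924 1.349 -0.918
vertex 0.82 2.535 -0.915
endloop
endfacet
facet normal -0.443 -0.414 0.795
outer loop
vertex 1.092 0.57 0.577
vertex -0.012 1.756 0.58
vertex -0.12 -0.555 -0.685
endloop
endfacet
facet normal 0.583 0.541 0.606
outer loop
vertex 1.092 0.57 0.577
vertex 1.924 1.349 -0.918
vertex -0.012 1.756 0.58
endloop
endfacet
facet normal 0.443 0.414 -0.795
outer loop
vertex 0.82 2.535 -0.915
vertex 1.924 1.349 -0.918
vertex -0.392 1.41 -2.177
endloop
endfacet
facet normal -0.583 -0.541 -0.606
outer loop
vertex 0.712 0.224 -2.18
vertex -0.12 -0.555 -0.685
vertex -0.392 1.41 -2.177
endloop
endfacet
facet normal 0.443 0.414 -0.795
outer loop
vertex -0.392 1.41 -2.177
vertex 1.924 1.349 -0.918
vertex 0.712 0.224 -2.18
endloop
endfacet
facet normal 0.681 -0.732 -0.002
outer loop
vertex 0.712 0.224 -2.18
vertex 1.092 0.57 0.577
vertex -0.12 -0.555 -0.685
endloop
endfacet
facet normal 0.681 -0.732 -0.002
outer loop
vertex 1.924 1.349 -0.918
vertex 1.092 0.57 0.577
vertex 0.712 0.224 -2.18
endloop
endfacet
facet normal -0.844 -0.077 0.531
outer loop
vertex 1.901 1.257 4.555
vertex 2.077 2.078 4.953
vertex 0.962 2.121 3.188
endloop
endfacet
facet normal -0.190 -0.884 -0.428
outer loop
vertex 2.743 2.282 2.067
vertex 1.901 1.257 4.555
vertex 0.962 2.121 3.188
endloop
endfacet
facet normal -0.844 -0.076 0.531
outer loop
vertex 0.962 2.121 3.188
vertex 2.077 2.078 4.953
vertex 1.139 2.943 3.586
endloop
endfacet
facet normal -0.502 0.462 -0.731
outer loop
vertex 1.139 2.943 3.586
vertex 2.743 2.282 2.067
vertex 0.962 2.121 3.188
endloop
endfacet
facet normal 0.502 -0.462 0.731
outer loop
vertex 1.901 1.257 4.555
vertex 3.858 2.239 3.832
vertex 2.077 2.078 4.953
endloop
endfacet
facet normal -0.190 -0.883 -0.428
outer loop
vertex 3.681 1.417 3.434
vertex 1.901 1.257 4.555
vertex 2.743 2.282 2.067
endloop
endfacet
facet normal 0.502 -0.462 0.731
outer loop
vertex 3.681 1.417 3.434
vertex 3.858 2.239 3.832
vertex 1.901 1.257 4.555
endloop
endfacet
facet normal 0.190 0.883 0.429
outer loop
vertex 2.077 2.078 4.953
vertex 3.858 2.239 3.832
vertex 1.139 2.943 3.586
endloop
endfacet
facet normal -0.502 0.462 -0.731
outer loop
vertex 2.919 3.103 2.465
vertex 2.743 2.282 2.067
vertex 1.139 2.943 3.586
endloop
endfacet
facet normal 0.190 0.884 0.428
outer loop
vertex 1.139 2.943 3.586
vertex 3.858 2.239 3.832
vertex 2.919 3.103 2.465
endloop
endfacet
facet normal 0.844 0.076 -0.531
outer loop
vertex 2.919 3.103 2.465
vertex 3.681 1.417 3.434
vertex 2.743 2.282 2.067
endloop
endfacet
facet normal 0.844 0.076 -0.532
outer loop
vertex 3.858 2.239 3.832
vertex 3.681 1.417 3.434
vertex 2.919 3.103 2.465
endloop
endfacet
facet normal -0.861 -0.086 0.501
outer loop
vertex -2.689 -4.749 2.96
vertex -2.801 -3.165 3.04
vertex -3.364 -4.738 1.803
endloop
endfacet
facet normal 0.070 -0.996 -0.051
outer loop
vertex -1.539 -4.555 0.74
vertex -2.689 -4.749 2.96
vertex -3.364 -4.738 1.803
endloop
endfacet
facet normal -0.861 -0.086 0.501
outer loop
vertex -3.364 -4.738 1.803
vertex -2.801 -3.165 3.04
vertex -3.476 -3.154 1.882
endloop
endfacet
facet normal -0.504 0.007 -0.864
outer loop
vertex -3.476 -3.154 1.882
vertex -1.539 -4.555 0.74
vertex -3.364 -4.738 1.803
endloop
endfacet
facet normal 0.504 -0.008 0.864
outer loop
vertex -2.689 -4.749 2.96
vertex -0.976 -2.982 1.977
vertex -2.801 -3.165 3.04
endloop
endfacet
facet normal 0.070 -0.996 -0.051
outer loop
vertex -0.864 -4.566 1.898
vertex -2.689 -4.749 2.96
vertex -1.539 -4.555 0.74
endloop
endfacet
facet normal 0.504 -0.007 0.864
outer loop
vertex -0.864 -4.566 1.898
vertex -0.976 -2.982 1.977
vertex -2.689 -4.749 2.96
endloop
endfacet
facet normal -0.070 0.996 0.051
outer loop
vertex -2.801 -3.165 3.04
vertex -0.976 -2.982 1.977
vertex -3.476 -3.154 1.882
endloop
endfacet
facet normal -0.504 0.008 -0.864
outer loop
vertex -1.651 -2.971 0.82
vertex -1.539 -4.555 0.74
vertex -3.476 -3.154 1.882
endloop
endfacet
facet normal -0.070 0.996 0.051
outer loop
vertex -3.476 -3.154 1.882
vertex -0.976 -2.982 1.977
vertex -1.651 -2.971 0.82
endloop
endfacet
facet normal 0.861 0.086 -0.501
outer loop
vertex -1.651 -2.971 0.82
vertex -0.864 -4.566 1.898
vertex -1.539 -4.555 0.74
endloop
endfacet
facet normal 0.861 0.086 -0.501
outer loop
vertex -0.976 -2.982 1.977
vertex -0.864 -4.566 1.898
vertex -1.651 -2.971 0.82
endloop
endfacet

endsolid


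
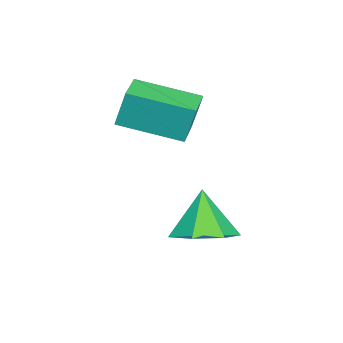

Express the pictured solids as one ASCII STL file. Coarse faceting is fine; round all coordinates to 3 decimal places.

solid 
facet normal -0.994 -0.105 -0.015
outer loop
vertex -4.441 0.047 2.441
vertex -4.619 1.801 1.987
vertex -4.395 -0.234 1.337
endloop
endfacet
facet normal 0.098 -0.963 0.249
outer loop
vertex -3.321 -0.121 1.353
vertex -4.441 0.047 2.441
vertex -4.395 -0.234 1.337
endloop
endfacet
facet normal -0.994 -0.105 -0.015
outer loop
vertex -4.395 -0.234 1.337
vertex -4.619 1.801 1.987
vertex -4.573 1.52 0.883
endloop
endfacet
facet normal 0.040 -0.247 -0.968
outer loop
vertex -4.573 1.52 0.883
vertex -3.321 -0.121 1.353
vertex -4.395 -0.234 1.337
endloop
endfacet
facet normal -0.040 0.247 0.968
outer loop
vertex -4.441 0.047 2.441
vertex -3.545 1.914 2.003
vertex -4.619 1.801 1.987
endloop
endfacet
facet normal 0.098 -0.963 0.249
outer loop
vertex -3.367 0.16 2.457
vertex -4.441 0.047 2.441
vertex -3.321 -0.121 1.353
endloop
endfacet
facet normal -0.040 0.247 0.968
outer loop
vertex -3.367 0.16 2.457
vertex -3.545 1.914 2.003
vertex -4.441 0.047 2.441
endloop
endfacet
facet normal -0.098 0.963 -0.249
outer loop
vertex -4.619 1.801 1.987
vertex -3.545 1.914 2.003
vertex -4.573 1.52 0.883
endloop
endfacet
facet normal 0.040 -0.247 -0.968
outer loop
vertex -3.499 1.633 0.899
vertex -3.321 -0.121 1.353
vertex -4.573 1.52 0.883
endloop
endfacet
facet normal -0.098 0.963 -0.249
outer loop
vertex -4.573 1.52 0.883
vertex -3.545 1.914 2.003
vertex -3.499 1.633 0.899
endloop
endfacet
facet normal 0.994 0.105 0.015
outer loop
vertex -3.499 1.633 0.899
vertex -3.367 0.16 2.457
vertex -3.321 -0.121 1.353
endloop
endfacet
facet normal 0.994 0.105 0.015
outer loop
vertex -3.545 1.914 2.003
vertex -3.367 0.16 2.457
vertex -3.499 1.633 0.899
endloop
endfacet
facet normal 0.416 0.140 -0.898
outer loop
vertex -0.872 2.555 -0.875
vertex -1.691 2.617 -1.245
vertex -1.178 3.274 -0.905
endloop
endfacet
facet normal 0.500 0.247 0.830
outer loop
vertex -0.872 2.555 -0.875
vertex -1.178 3.274 -0.905
vertex -2.269 2.423 0.005
endloop
endfacet
facet normal 0.417 0.139 -0.898
outer loop
vertex -1.178 3.274 -0.905
vertex -1.691 2.617 -1.245
vertex -1.869 3.497 -1.191
endloop
endfacet
facet normal -0.032 0.749 0.662
outer loop
vertex -1.178 3.274 -0.905
vertex -1.869 3.497 -1.191
vertex -2.269 2.423 0.005
endloop
endfacet
facet normal 0.416 0.139 -0.899
outer loop
vertex -1.869 3.497 -1.191
vertex -1.691 2.617 -1.245
vertex -2.426 3.058 -1.517
endloop
endfacet
facet normal -0.696 0.634 0.336
outer loop
vertex -1.869 3.497 -1.191
vertex -2.426 3.058 -1.517
vertex -2.269 2.423 0.005
endloop
endfacet
facet normal 0.416 0.139 -0.899
outer loop
vertex -2.426 3.058 -1.517
vertex -1.691 2.617 -1.245
vertex -2.43 2.287 -1.638
endloop
endfacet
facet normal -0.995 -0.010 0.098
outer loop
vertex -2.426 3.058 -1.517
vertex -2.43 2.287 -1.638
vertex -2.269 2.423 0.005
endloop
endfacet
facet normal 0.416 0.139 -0.899
outer loop
vertex -2.43 2.287 -1.638
vertex -1.691 2.617 -1.245
vertex -1.877 1.764 -1.463
endloop
endfacet
facet normal -0.702 -0.700 0.127
outer loop
vertex -2.43 2.287 -1.638
vertex -1.877 1.764 -1.463
vertex -2.269 2.423 0.005
endloop
endfacet
facet normal 0.416 0.139 -0.899
outer loop
vertex -1.877 1.764 -1.463
vertex -1.691 2.617 -1.245
vertex -1.183 1.883 -1.123
endloop
endfacet
facet normal -0.039 -0.915 0.400
outer loop
vertex -1.877 1.764 -1.463
vertex -1.183 1.883 -1.123
vertex -2.269 2.423 0.005
endloop
endfacet
facet normal 0.416 0.139 -0.899
outer loop
vertex -1.183 1.883 -1.123
vertex -1.691 2.617 -1.245
vertex -0.872 2.555 -0.875
endloop
endfacet
facet normal 0.497 -0.493 0.714
outer loop
vertex -1.183 1.883 -1.123
vertex -0.872 2.555 -0.875
vertex -2.269 2.423 0.005
endloop
endfacet

endsolid


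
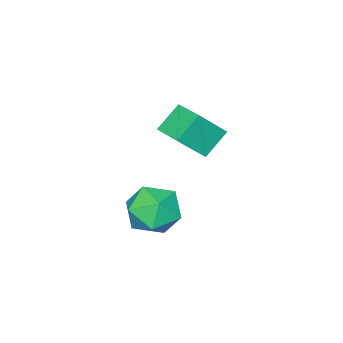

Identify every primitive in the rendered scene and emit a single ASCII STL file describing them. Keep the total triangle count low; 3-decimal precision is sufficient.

solid 
facet normal -0.613 0.299 -0.731
outer loop
vertex -4.636 0.374 -0.107
vertex -4.251 1.702 0.114
vertex -3.644 0.234 -0.996
endloop
endfacet
facet normal -0.275 -0.948 -0.158
outer loop
vertex -2.669 -0.242 0.166
vertex -4.636 0.374 -0.107
vertex -3.644 0.234 -0.996
endloop
endfacet
facet normal -0.614 0.299 -0.731
outer loop
vertex -3.644 0.234 -0.996
vertex -4.251 1.702 0.114
vertex -3.259 1.562 -0.776
endloop
endfacet
facet normal 0.740 -0.105 -0.664
outer loop
vertex -3.259 1.562 -0.776
vertex -2.669 -0.242 0.166
vertex -3.644 0.234 -0.996
endloop
endfacet
facet normal -0.740 0.104 0.664
outer loop
vertex -4.636 0.374 -0.107
vertex -3.276 1.226 1.276
vertex -4.251 1.702 0.114
endloop
endfacet
facet normal -0.275 -0.948 -0.157
outer loop
vertex -3.661 -0.102 1.056
vertex -4.636 0.374 -0.107
vertex -2.669 -0.242 0.166
endloop
endfacet
facet normal -0.741 0.105 0.664
outer loop
vertex -3.661 -0.102 1.056
vertex -3.276 1.226 1.276
vertex -4.636 0.374 -0.107
endloop
endfacet
facet normal 0.275 0.948 0.158
outer loop
vertex -4.251 1.702 0.114
vertex -3.276 1.226 1.276
vertex -3.259 1.562 -0.776
endloop
endfacet
facet normal 0.741 -0.104 -0.664
outer loop
vertex -2.284 1.086 0.387
vertex -2.669 -0.242 0.166
vertex -3.259 1.562 -0.776
endloop
endfacet
facet normal 0.275 0.948 0.158
outer loop
vertex -3.259 1.562 -0.776
vertex -3.276 1.226 1.276
vertex -2.284 1.086 0.387
endloop
endfacet
facet normal 0.613 -0.299 0.731
outer loop
vertex -2.284 1.086 0.387
vertex -3.661 -0.102 1.056
vertex -2.669 -0.242 0.166
endloop
endfacet
facet normal 0.613 -0.299 0.731
outer loop
vertex -3.276 1.226 1.276
vertex -3.661 -0.102 1.056
vertex -2.284 1.086 0.387
endloop
endfacet
facet normal -0.763 0.636 0.112
outer loop
vertex -0.696 2.542 -1.666
vertex -0.479 2.606 -0.553
vertex 0.02 3.331 -1.271
endloop
endfacet
facet normal -0.474 0.698 -0.537
outer loop
vertex -0.696 2.542 -1.666
vertex 0.02 3.331 -1.271
vertex 0.268 2.766 -2.225
endloop
endfacet
facet normal -0.511 0.062 -0.857
outer loop
vertex -0.696 2.542 -1.666
vertex 0.268 2.766 -2.225
vertex -0.078 1.692 -2.096
endloop
endfacet
facet normal -0.824 -0.394 -0.406
outer loop
vertex -0.696 2.542 -1.666
vertex -0.078 1.692 -2.096
vertex -0.54 1.593 -1.063
endloop
endfacet
facet normal -0.980 -0.038 0.193
outer loop
vertex -0.696 2.542 -1.666
vertex -0.54 1.593 -1.063
vertex -0.479 2.606 -0.553
endloop
endfacet
facet normal 0.217 0.864 -0.455
outer loop
vertex 0.268 2.766 -2.225
vertex 0.02 3.331 -1.271
vertex 1.08 2.967 -1.457
endloop
endfacet
facet normal -0.252 0.763 0.595
outer loop
vertex 0.02 3.331 -1.271
vertex -0.479 2.606 -0.553
vertex 0.618 2.868 -0.424
endloop
endfacet
facet normal -0.605 -0.329 0.725
outer loop
vertex -0.479 2.606 -0.553
vertex -0.54 1.593 -1.063
vertex 0.272 1.794 -0.295
endloop
endfacet
facet normal -0.353 -0.903 -0.244
outer loop
vertex -0.54 1.593 -1.063
vertex -0.078 1.692 -2.096
vertex 0.52 1.229 -1.249
endloop
endfacet
facet normal 0.154 -0.167 -0.974
outer loop
vertex -0.078 1.692 -2.096
vertex 0.268 2.766 -2.225
vertex 1.019 1.954 -1.967
endloop
endfacet
facet normal 0.824 0.394 0.406
outer loop
vertex 1.236 2.018 -0.854
vertex 1.08 2.967 -1.457
vertex 0.618 2.868 -0.424
endloop
endfacet
facet normal 0.511 -0.062 0.857
outer loop
vertex 1.236 2.018 -0.854
vertex 0.618 2.868 -0.424
vertex 0.272 1.794 -0.295
endloop
endfacet
facet normal 0.474 -0.698 0.537
outer loop
vertex 1.236 2.018 -0.854
vertex 0.272 1.794 -0.295
vertex 0.52 1.229 -1.249
endloop
endfacet
facet normal 0.763 -0.636 -0.112
outer loop
vertex 1.236 2.018 -0.854
vertex 0.52 1.229 -1.249
vertex 1.019 1.954 -1.967
endloop
endfacet
facet normal 0.980 0.038 -0.193
outer loop
vertex 1.236 2.018 -0.854
vertex 1.019 1.954 -1.967
vertex 1.08 2.967 -1.457
endloop
endfacet
facet normal 0.353 0.903 0.244
outer loop
vertex 0.618 2.868 -0.424
vertex 1.08 2.967 -1.457
vertex 0.02 3.331 -1.271
endloop
endfacet
facet normal -0.154 0.167 0.974
outer loop
vertex 0.272 1.794 -0.295
vertex 0.618 2.868 -0.424
vertex -0.479 2.606 -0.553
endloop
endfacet
facet normal -0.217 -0.864 0.455
outer loop
vertex 0.52 1.229 -1.249
vertex 0.272 1.794 -0.295
vertex -0.54 1.593 -1.063
endloop
endfacet
facet normal 0.252 -0.763 -0.595
outer loop
vertex 1.019 1.954 -1.967
vertex 0.52 1.229 -1.249
vertex -0.078 1.692 -2.096
endloop
endfacet
facet normal 0.605 0.329 -0.725
outer loop
vertex 1.08 2.967 -1.457
vertex 1.019 1.954 -1.967
vertex 0.268 2.766 -2.225
endloop
endfacet

endsolid


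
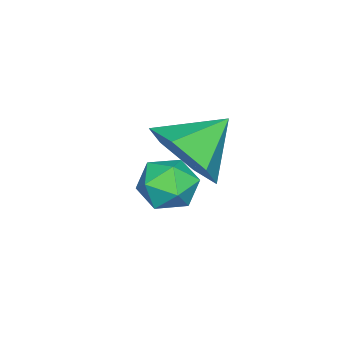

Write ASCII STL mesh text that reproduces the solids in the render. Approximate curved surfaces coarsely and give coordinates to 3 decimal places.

solid 
facet normal -0.813 0.554 0.180
outer loop
vertex 0.693 -0.182 0.12
vertex 0.708 -0.383 0.806
vertex 1.061 0.203 0.596
endloop
endfacet
facet normal -0.425 0.836 -0.348
outer loop
vertex 0.693 -0.182 0.12
vertex 1.061 0.203 0.596
vertex 1.338 0.075 -0.05
endloop
endfacet
facet normal -0.366 0.346 -0.864
outer loop
vertex 0.693 -0.182 0.12
vertex 1.338 0.075 -0.05
vertex 1.157 -0.59 -0.24
endloop
endfacet
facet normal -0.717 -0.238 -0.655
outer loop
vertex 0.693 -0.182 0.12
vertex 1.157 -0.59 -0.24
vertex 0.768 -0.873 0.289
endloop
endfacet
facet normal -0.994 -0.110 -0.011
outer loop
vertex 0.693 -0.182 0.12
vertex 0.768 -0.873 0.289
vertex 0.708 -0.383 0.806
endloop
endfacet
facet normal 0.230 0.969 -0.094
outer loop
vertex 1.338 0.075 -0.05
vertex 1.061 0.203 0.596
vertex 1.752 0.033 0.531
endloop
endfacet
facet normal -0.399 0.513 0.760
outer loop
vertex 1.061 0.203 0.596
vertex 0.708 -0.383 0.806
vertex 1.363 -0.25 1.06
endloop
endfacet
facet normal -0.692 -0.562 0.453
outer loop
vertex 0.708 -0.383 0.806
vertex 0.768 -0.873 0.289
vertex 1.182 -0.915 0.87
endloop
endfacet
facet normal -0.245 -0.769 -0.591
outer loop
vertex 0.768 -0.873 0.289
vertex 1.157 -0.59 -0.24
vertex 1.459 -1.043 0.224
endloop
endfacet
facet normal 0.324 0.177 -0.929
outer loop
vertex 1.157 -0.59 -0.24
vertex 1.338 0.075 -0.05
vertex 1.812 -0.457 0.014
endloop
endfacet
facet normal 0.717 0.238 0.655
outer loop
vertex 1.827 -0.658 0.7
vertex 1.752 0.033 0.531
vertex 1.363 -0.25 1.06
endloop
endfacet
facet normal 0.366 -0.346 0.864
outer loop
vertex 1.827 -0.658 0.7
vertex 1.363 -0.25 1.06
vertex 1.182 -0.915 0.87
endloop
endfacet
facet normal 0.425 -0.836 0.348
outer loop
vertex 1.827 -0.658 0.7
vertex 1.182 -0.915 0.87
vertex 1.459 -1.043 0.224
endloop
endfacet
facet normal 0.813 -0.554 -0.180
outer loop
vertex 1.827 -0.658 0.7
vertex 1.459 -1.043 0.224
vertex 1.812 -0.457 0.014
endloop
endfacet
facet normal 0.994 0.110 0.011
outer loop
vertex 1.827 -0.658 0.7
vertex 1.812 -0.457 0.014
vertex 1.752 0.033 0.531
endloop
endfacet
facet normal 0.245 0.769 0.591
outer loop
vertex 1.363 -0.25 1.06
vertex 1.752 0.033 0.531
vertex 1.061 0.203 0.596
endloop
endfacet
facet normal -0.324 -0.177 0.929
outer loop
vertex 1.182 -0.915 0.87
vertex 1.363 -0.25 1.06
vertex 0.708 -0.383 0.806
endloop
endfacet
facet normal -0.230 -0.969 0.094
outer loop
vertex 1.459 -1.043 0.224
vertex 1.182 -0.915 0.87
vertex 0.768 -0.873 0.289
endloop
endfacet
facet normal 0.399 -0.513 -0.760
outer loop
vertex 1.812 -0.457 0.014
vertex 1.459 -1.043 0.224
vertex 1.157 -0.59 -0.24
endloop
endfacet
facet normal 0.692 0.562 -0.453
outer loop
vertex 1.752 0.033 0.531
vertex 1.812 -0.457 0.014
vertex 1.338 0.075 -0.05
endloop
endfacet
facet normal 0.738 -0.430 -0.520
outer loop
vertex -0.028 -0.942 0.739
vertex -0.63 -0.963 -0.097
vertex -0.027 -0.147 0.083
endloop
endfacet
facet normal 0.176 0.626 0.759
outer loop
vertex -0.028 -0.942 0.739
vertex -0.027 -0.147 0.083
vertex -1.67 -0.357 0.637
endloop
endfacet
facet normal 0.738 -0.430 -0.521
outer loop
vertex -0.027 -0.147 0.083
vertex -0.63 -0.963 -0.097
vertex -0.63 -0.169 -0.753
endloop
endfacet
facet normal -0.109 0.993 0.053
outer loop
vertex -0.027 -0.147 0.083
vertex -0.63 -0.169 -0.753
vertex -1.67 -0.357 0.637
endloop
endfacet
facet normal 0.738 -0.430 -0.520
outer loop
vertex -0.63 -0.169 -0.753
vertex -0.63 -0.963 -0.097
vertex -1.232 -0.985 -0.932
endloop
endfacet
facet normal -0.680 0.595 -0.428
outer loop
vertex -0.63 -0.169 -0.753
vertex -1.232 -0.985 -0.932
vertex -1.67 -0.357 0.637
endloop
endfacet
facet normal 0.738 -0.430 -0.520
outer loop
vertex -1.232 -0.985 -0.932
vertex -0.63 -0.963 -0.097
vertex -1.232 -1.779 -0.276
endloop
endfacet
facet normal -0.965 -0.167 -0.202
outer loop
vertex -1.232 -0.985 -0.932
vertex -1.232 -1.779 -0.276
vertex -1.67 -0.357 0.637
endloop
endfacet
facet normal 0.738 -0.430 -0.520
outer loop
vertex -1.232 -1.779 -0.276
vertex -0.63 -0.963 -0.097
vertex -0.63 -1.757 0.559
endloop
endfacet
facet normal -0.680 -0.533 0.504
outer loop
vertex -1.232 -1.779 -0.276
vertex -0.63 -1.757 0.559
vertex -1.67 -0.357 0.637
endloop
endfacet
facet normal 0.738 -0.430 -0.520
outer loop
vertex -0.63 -1.757 0.559
vertex -0.63 -0.963 -0.097
vertex -0.028 -0.942 0.739
endloop
endfacet
facet normal -0.110 -0.136 0.985
outer loop
vertex -0.63 -1.757 0.559
vertex -0.028 -0.942 0.739
vertex -1.67 -0.357 0.637
endloop
endfacet

endsolid


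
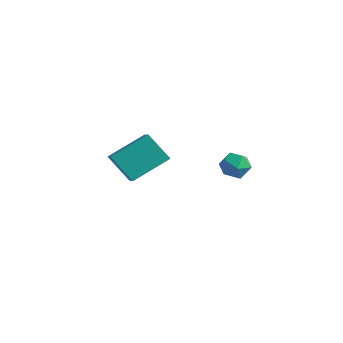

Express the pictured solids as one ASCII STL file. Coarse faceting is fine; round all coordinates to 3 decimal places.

solid 
facet normal -0.694 -0.094 0.713
outer loop
vertex -0.732 -2.052 0.938
vertex -1.799 -1.072 0.028
vertex -1.439 -3.656 0.039
endloop
endfacet
facet normal 0.623 -0.573 0.532
outer loop
vertex -0.341 -3.508 -1.088
vertex -0.732 -2.052 0.938
vertex -1.439 -3.656 0.039
endloop
endfacet
facet normal -0.695 -0.094 0.713
outer loop
vertex -1.439 -3.656 0.039
vertex -1.799 -1.072 0.028
vertex -2.505 -2.676 -0.871
endloop
endfacet
facet normal -0.359 -0.814 -0.456
outer loop
vertex -2.505 -2.676 -0.871
vertex -0.341 -3.508 -1.088
vertex -1.439 -3.656 0.039
endloop
endfacet
facet normal 0.359 0.814 0.456
outer loop
vertex -0.732 -2.052 0.938
vertex -0.701 -0.924 -1.099
vertex -1.799 -1.072 0.028
endloop
endfacet
facet normal 0.624 -0.573 0.532
outer loop
vertex 0.365 -1.904 -0.189
vertex -0.732 -2.052 0.938
vertex -0.341 -3.508 -1.088
endloop
endfacet
facet normal 0.359 0.814 0.456
outer loop
vertex 0.365 -1.904 -0.189
vertex -0.701 -0.924 -1.099
vertex -0.732 -2.052 0.938
endloop
endfacet
facet normal -0.623 0.573 -0.532
outer loop
vertex -1.799 -1.072 0.028
vertex -0.701 -0.924 -1.099
vertex -2.505 -2.676 -0.871
endloop
endfacet
facet normal -0.359 -0.814 -0.456
outer loop
vertex -1.408 -2.528 -1.998
vertex -0.341 -3.508 -1.088
vertex -2.505 -2.676 -0.871
endloop
endfacet
facet normal -0.624 0.573 -0.532
outer loop
vertex -2.505 -2.676 -0.871
vertex -0.701 -0.924 -1.099
vertex -1.408 -2.528 -1.998
endloop
endfacet
facet normal 0.695 0.094 -0.713
outer loop
vertex -1.408 -2.528 -1.998
vertex 0.365 -1.904 -0.189
vertex -0.341 -3.508 -1.088
endloop
endfacet
facet normal 0.695 0.093 -0.713
outer loop
vertex -0.701 -0.924 -1.099
vertex 0.365 -1.904 -0.189
vertex -1.408 -2.528 -1.998
endloop
endfacet
facet normal -0.134 0.941 -0.311
outer loop
vertex 4.058 -1.483 0.358
vertex 3.371 -1.494 0.622
vertex 3.927 -1.273 1.051
endloop
endfacet
facet normal 0.550 0.822 -0.145
outer loop
vertex 4.058 -1.483 0.358
vertex 3.927 -1.273 1.051
vertex 4.513 -1.692 0.897
endloop
endfacet
facet normal 0.784 0.284 -0.552
outer loop
vertex 4.058 -1.483 0.358
vertex 4.513 -1.692 0.897
vertex 4.318 -2.171 0.374
endloop
endfacet
facet normal 0.245 0.070 -0.967
outer loop
vertex 4.058 -1.483 0.358
vertex 4.318 -2.171 0.374
vertex 3.613 -2.049 0.204
endloop
endfacet
facet normal -0.322 0.476 -0.818
outer loop
vertex 4.058 -1.483 0.358
vertex 3.613 -2.049 0.204
vertex 3.371 -1.494 0.622
endloop
endfacet
facet normal 0.580 0.614 0.535
outer loop
vertex 4.513 -1.692 0.897
vertex 3.927 -1.273 1.051
vertex 4.107 -1.831 1.496
endloop
endfacet
facet normal -0.528 0.805 0.269
outer loop
vertex 3.927 -1.273 1.051
vertex 3.371 -1.494 0.622
vertex 3.402 -1.709 1.326
endloop
endfacet
facet normal -0.832 0.053 -0.552
outer loop
vertex 3.371 -1.494 0.622
vertex 3.613 -2.049 0.204
vertex 3.207 -2.188 0.803
endloop
endfacet
facet normal 0.087 -0.604 -0.792
outer loop
vertex 3.613 -2.049 0.204
vertex 4.318 -2.171 0.374
vertex 3.793 -2.607 0.649
endloop
endfacet
facet normal 0.959 -0.258 -0.121
outer loop
vertex 4.318 -2.171 0.374
vertex 4.513 -1.692 0.897
vertex 4.349 -2.386 1.078
endloop
endfacet
facet normal -0.245 -0.070 0.967
outer loop
vertex 3.662 -2.397 1.342
vertex 4.107 -1.831 1.496
vertex 3.402 -1.709 1.326
endloop
endfacet
facet normal -0.784 -0.284 0.552
outer loop
vertex 3.662 -2.397 1.342
vertex 3.402 -1.709 1.326
vertex 3.207 -2.188 0.803
endloop
endfacet
facet normal -0.550 -0.822 0.145
outer loop
vertex 3.662 -2.397 1.342
vertex 3.207 -2.188 0.803
vertex 3.793 -2.607 0.649
endloop
endfacet
facet normal 0.134 -0.941 0.311
outer loop
vertex 3.662 -2.397 1.342
vertex 3.793 -2.607 0.649
vertex 4.349 -2.386 1.078
endloop
endfacet
facet normal 0.322 -0.476 0.818
outer loop
vertex 3.662 -2.397 1.342
vertex 4.349 -2.386 1.078
vertex 4.107 -1.831 1.496
endloop
endfacet
facet normal -0.087 0.604 0.792
outer loop
vertex 3.402 -1.709 1.326
vertex 4.107 -1.831 1.496
vertex 3.927 -1.273 1.051
endloop
endfacet
facet normal -0.959 0.258 0.121
outer loop
vertex 3.207 -2.188 0.803
vertex 3.402 -1.709 1.326
vertex 3.371 -1.494 0.622
endloop
endfacet
facet normal -0.580 -0.614 -0.535
outer loop
vertex 3.793 -2.607 0.649
vertex 3.207 -2.188 0.803
vertex 3.613 -2.049 0.204
endloop
endfacet
facet normal 0.528 -0.805 -0.269
outer loop
vertex 4.349 -2.386 1.078
vertex 3.793 -2.607 0.649
vertex 4.318 -2.171 0.374
endloop
endfacet
facet normal 0.832 -0.053 0.552
outer loop
vertex 4.107 -1.831 1.496
vertex 4.349 -2.386 1.078
vertex 4.513 -1.692 0.897
endloop
endfacet

endsolid


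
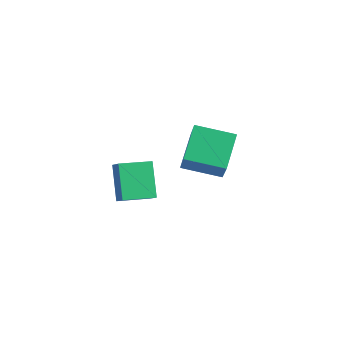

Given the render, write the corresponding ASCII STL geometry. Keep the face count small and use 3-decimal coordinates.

solid 
facet normal -0.449 0.352 -0.821
outer loop
vertex -3.761 3.141 -1.235
vertex -2.285 4.157 -1.606
vertex -3.058 1.762 -2.21
endloop
endfacet
facet normal -0.807 -0.555 0.203
outer loop
vertex -2.295 1.163 -0.814
vertex -3.761 3.141 -1.235
vertex -3.058 1.762 -2.21
endloop
endfacet
facet normal -0.449 0.352 -0.821
outer loop
vertex -3.058 1.762 -2.21
vertex -2.285 4.157 -1.606
vertex -1.582 2.777 -2.582
endloop
endfacet
facet normal 0.384 -0.754 -0.533
outer loop
vertex -1.582 2.777 -2.582
vertex -2.295 1.163 -0.814
vertex -3.058 1.762 -2.21
endloop
endfacet
facet normal -0.385 0.753 0.533
outer loop
vertex -3.761 3.141 -1.235
vertex -1.522 3.558 -0.21
vertex -2.285 4.157 -1.606
endloop
endfacet
facet normal -0.807 -0.555 0.203
outer loop
vertex -2.998 2.543 0.162
vertex -3.761 3.141 -1.235
vertex -2.295 1.163 -0.814
endloop
endfacet
facet normal -0.384 0.754 0.533
outer loop
vertex -2.998 2.543 0.162
vertex -1.522 3.558 -0.21
vertex -3.761 3.141 -1.235
endloop
endfacet
facet normal 0.807 0.555 -0.203
outer loop
vertex -2.285 4.157 -1.606
vertex -1.522 3.558 -0.21
vertex -1.582 2.777 -2.582
endloop
endfacet
facet normal 0.385 -0.754 -0.533
outer loop
vertex -0.819 2.179 -1.185
vertex -2.295 1.163 -0.814
vertex -1.582 2.777 -2.582
endloop
endfacet
facet normal 0.807 0.555 -0.203
outer loop
vertex -1.582 2.777 -2.582
vertex -1.522 3.558 -0.21
vertex -0.819 2.179 -1.185
endloop
endfacet
facet normal 0.449 -0.352 0.821
outer loop
vertex -0.819 2.179 -1.185
vertex -2.998 2.543 0.162
vertex -2.295 1.163 -0.814
endloop
endfacet
facet normal 0.449 -0.352 0.821
outer loop
vertex -1.522 3.558 -0.21
vertex -2.998 2.543 0.162
vertex -0.819 2.179 -1.185
endloop
endfacet
facet normal -0.546 0.419 0.725
outer loop
vertex -2.872 -1.984 0.494
vertex -2.201 -0.739 0.28
vertex -3.455 -1.766 -0.071
endloop
endfacet
facet normal -0.470 -0.870 0.150
outer loop
vertex -2.499 -2.501 -1.34
vertex -2.872 -1.984 0.494
vertex -3.455 -1.766 -0.071
endloop
endfacet
facet normal -0.547 0.420 0.724
outer loop
vertex -3.455 -1.766 -0.071
vertex -2.201 -0.739 0.28
vertex -2.783 -0.522 -0.285
endloop
endfacet
facet normal -0.693 0.259 -0.672
outer loop
vertex -2.783 -0.522 -0.285
vertex -2.499 -2.501 -1.34
vertex -3.455 -1.766 -0.071
endloop
endfacet
facet normal 0.694 -0.258 0.672
outer loop
vertex -2.872 -1.984 0.494
vertex -1.245 -1.474 -0.989
vertex -2.201 -0.739 0.28
endloop
endfacet
facet normal -0.470 -0.870 0.150
outer loop
vertex -1.917 -2.718 -0.775
vertex -2.872 -1.984 0.494
vertex -2.499 -2.501 -1.34
endloop
endfacet
facet normal 0.694 -0.259 0.672
outer loop
vertex -1.917 -2.718 -0.775
vertex -1.245 -1.474 -0.989
vertex -2.872 -1.984 0.494
endloop
endfacet
facet normal 0.470 0.870 -0.150
outer loop
vertex -2.201 -0.739 0.28
vertex -1.245 -1.474 -0.989
vertex -2.783 -0.522 -0.285
endloop
endfacet
facet normal -0.694 0.259 -0.672
outer loop
vertex -1.828 -1.256 -1.554
vertex -2.499 -2.501 -1.34
vertex -2.783 -0.522 -0.285
endloop
endfacet
facet normal 0.470 0.870 -0.149
outer loop
vertex -2.783 -0.522 -0.285
vertex -1.245 -1.474 -0.989
vertex -1.828 -1.256 -1.554
endloop
endfacet
facet normal 0.547 -0.419 -0.725
outer loop
vertex -1.828 -1.256 -1.554
vertex -1.917 -2.718 -0.775
vertex -2.499 -2.501 -1.34
endloop
endfacet
facet normal 0.546 -0.420 -0.725
outer loop
vertex -1.245 -1.474 -0.989
vertex -1.917 -2.718 -0.775
vertex -1.828 -1.256 -1.554
endloop
endfacet

endsolid


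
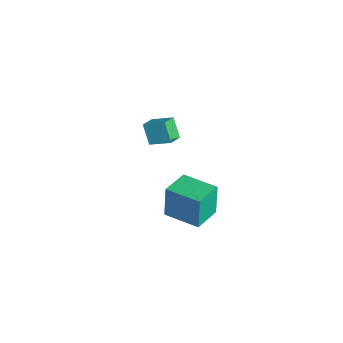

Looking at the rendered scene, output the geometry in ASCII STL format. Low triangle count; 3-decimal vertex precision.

solid 
facet normal -0.656 0.736 -0.166
outer loop
vertex 2.142 -3.838 -1.598
vertex 3.705 -2.413 -1.454
vertex 2.46 -3.991 -3.537
endloop
endfacet
facet normal -0.737 -0.672 -0.068
outer loop
vertex 3.615 -5.287 -3.246
vertex 2.142 -3.838 -1.598
vertex 2.46 -3.991 -3.537
endloop
endfacet
facet normal -0.656 0.736 -0.166
outer loop
vertex 2.46 -3.991 -3.537
vertex 3.705 -2.413 -1.454
vertex 4.023 -2.566 -3.392
endloop
endfacet
facet normal 0.161 -0.077 -0.984
outer loop
vertex 4.023 -2.566 -3.392
vertex 3.615 -5.287 -3.246
vertex 2.46 -3.991 -3.537
endloop
endfacet
facet normal -0.161 0.077 0.984
outer loop
vertex 2.142 -3.838 -1.598
vertex 4.86 -3.709 -1.163
vertex 3.705 -2.413 -1.454
endloop
endfacet
facet normal -0.737 -0.672 -0.068
outer loop
vertex 3.297 -5.134 -1.308
vertex 2.142 -3.838 -1.598
vertex 3.615 -5.287 -3.246
endloop
endfacet
facet normal -0.161 0.077 0.984
outer loop
vertex 3.297 -5.134 -1.308
vertex 4.86 -3.709 -1.163
vertex 2.142 -3.838 -1.598
endloop
endfacet
facet normal 0.737 0.672 0.068
outer loop
vertex 3.705 -2.413 -1.454
vertex 4.86 -3.709 -1.163
vertex 4.023 -2.566 -3.392
endloop
endfacet
facet normal 0.161 -0.077 -0.984
outer loop
vertex 5.178 -3.862 -3.102
vertex 3.615 -5.287 -3.246
vertex 4.023 -2.566 -3.392
endloop
endfacet
facet normal 0.737 0.672 0.068
outer loop
vertex 4.023 -2.566 -3.392
vertex 4.86 -3.709 -1.163
vertex 5.178 -3.862 -3.102
endloop
endfacet
facet normal 0.656 -0.736 0.166
outer loop
vertex 5.178 -3.862 -3.102
vertex 3.297 -5.134 -1.308
vertex 3.615 -5.287 -3.246
endloop
endfacet
facet normal 0.656 -0.736 0.166
outer loop
vertex 4.86 -3.709 -1.163
vertex 3.297 -5.134 -1.308
vertex 5.178 -3.862 -3.102
endloop
endfacet
facet normal -0.560 -0.118 0.820
outer loop
vertex -3.292 -4.713 -2.397
vertex -2.534 -3.659 -1.727
vertex -3.925 -4.044 -2.733
endloop
endfacet
facet normal -0.519 -0.721 -0.458
outer loop
vertex -3.146 -3.881 -3.873
vertex -3.292 -4.713 -2.397
vertex -3.925 -4.044 -2.733
endloop
endfacet
facet normal -0.560 -0.117 0.820
outer loop
vertex -3.925 -4.044 -2.733
vertex -2.534 -3.659 -1.727
vertex -3.167 -2.991 -2.064
endloop
endfacet
facet normal -0.645 0.683 -0.343
outer loop
vertex -3.167 -2.991 -2.064
vertex -3.146 -3.881 -3.873
vertex -3.925 -4.044 -2.733
endloop
endfacet
facet normal 0.645 -0.682 0.343
outer loop
vertex -3.292 -4.713 -2.397
vertex -1.755 -3.496 -2.867
vertex -2.534 -3.659 -1.727
endloop
endfacet
facet normal -0.518 -0.722 -0.458
outer loop
vertex -2.513 -4.549 -3.536
vertex -3.292 -4.713 -2.397
vertex -3.146 -3.881 -3.873
endloop
endfacet
facet normal 0.645 -0.683 0.343
outer loop
vertex -2.513 -4.549 -3.536
vertex -1.755 -3.496 -2.867
vertex -3.292 -4.713 -2.397
endloop
endfacet
facet normal 0.519 0.722 0.458
outer loop
vertex -2.534 -3.659 -1.727
vertex -1.755 -3.496 -2.867
vertex -3.167 -2.991 -2.064
endloop
endfacet
facet normal -0.645 0.682 -0.343
outer loop
vertex -2.388 -2.827 -3.203
vertex -3.146 -3.881 -3.873
vertex -3.167 -2.991 -2.064
endloop
endfacet
facet normal 0.519 0.721 0.459
outer loop
vertex -3.167 -2.991 -2.064
vertex -1.755 -3.496 -2.867
vertex -2.388 -2.827 -3.203
endloop
endfacet
facet normal 0.561 0.118 -0.820
outer loop
vertex -2.388 -2.827 -3.203
vertex -2.513 -4.549 -3.536
vertex -3.146 -3.881 -3.873
endloop
endfacet
facet normal 0.560 0.118 -0.820
outer loop
vertex -1.755 -3.496 -2.867
vertex -2.513 -4.549 -3.536
vertex -2.388 -2.827 -3.203
endloop
endfacet

endsolid


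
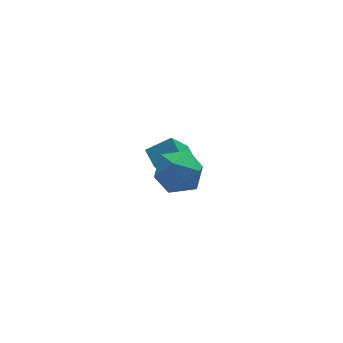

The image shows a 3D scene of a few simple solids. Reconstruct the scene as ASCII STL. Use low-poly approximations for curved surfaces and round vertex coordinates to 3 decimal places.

solid 
facet normal -0.684 -0.589 0.431
outer loop
vertex 0.083 -0.899 0.013
vertex 0.706 -1.676 -0.061
vertex 0.722 -1.099 0.754
endloop
endfacet
facet normal -0.743 0.083 0.664
outer loop
vertex 0.083 -0.899 0.013
vertex 0.722 -1.099 0.754
vertex 0.571 -0.154 0.466
endloop
endfacet
facet normal -0.859 0.503 0.098
outer loop
vertex 0.083 -0.899 0.013
vertex 0.571 -0.154 0.466
vertex 0.461 -0.148 -0.527
endloop
endfacet
facet normal -0.870 0.090 -0.484
outer loop
vertex 0.083 -0.899 0.013
vertex 0.461 -0.148 -0.527
vertex 0.545 -1.089 -0.852
endloop
endfacet
facet normal -0.762 -0.584 -0.279
outer loop
vertex 0.083 -0.899 0.013
vertex 0.545 -1.089 -0.852
vertex 0.706 -1.676 -0.061
endloop
endfacet
facet normal -0.120 0.272 0.955
outer loop
vertex 0.571 -0.154 0.466
vertex 0.722 -1.099 0.754
vertex 1.495 -0.471 0.672
endloop
endfacet
facet normal -0.023 -0.816 0.578
outer loop
vertex 0.722 -1.099 0.754
vertex 0.706 -1.676 -0.061
vertex 1.579 -1.412 0.347
endloop
endfacet
facet normal -0.150 -0.808 -0.569
outer loop
vertex 0.706 -1.676 -0.061
vertex 0.545 -1.089 -0.852
vertex 1.469 -1.406 -0.646
endloop
endfacet
facet normal -0.325 0.283 -0.902
outer loop
vertex 0.545 -1.089 -0.852
vertex 0.461 -0.148 -0.527
vertex 1.318 -0.461 -0.934
endloop
endfacet
facet normal -0.306 0.951 0.040
outer loop
vertex 0.461 -0.148 -0.527
vertex 0.571 -0.154 0.466
vertex 1.334 0.116 -0.119
endloop
endfacet
facet normal 0.870 -0.090 0.484
outer loop
vertex 1.957 -0.661 -0.193
vertex 1.495 -0.471 0.672
vertex 1.579 -1.412 0.347
endloop
endfacet
facet normal 0.859 -0.503 -0.098
outer loop
vertex 1.957 -0.661 -0.193
vertex 1.579 -1.412 0.347
vertex 1.469 -1.406 -0.646
endloop
endfacet
facet normal 0.743 -0.083 -0.664
outer loop
vertex 1.957 -0.661 -0.193
vertex 1.469 -1.406 -0.646
vertex 1.318 -0.461 -0.934
endloop
endfacet
facet normal 0.684 0.589 -0.431
outer loop
vertex 1.957 -0.661 -0.193
vertex 1.318 -0.461 -0.934
vertex 1.334 0.116 -0.119
endloop
endfacet
facet normal 0.762 0.584 0.279
outer loop
vertex 1.957 -0.661 -0.193
vertex 1.334 0.116 -0.119
vertex 1.495 -0.471 0.672
endloop
endfacet
facet normal 0.325 -0.283 0.902
outer loop
vertex 1.579 -1.412 0.347
vertex 1.495 -0.471 0.672
vertex 0.722 -1.099 0.754
endloop
endfacet
facet normal 0.306 -0.951 -0.040
outer loop
vertex 1.469 -1.406 -0.646
vertex 1.579 -1.412 0.347
vertex 0.706 -1.676 -0.061
endloop
endfacet
facet normal 0.120 -0.272 -0.955
outer loop
vertex 1.318 -0.461 -0.934
vertex 1.469 -1.406 -0.646
vertex 0.545 -1.089 -0.852
endloop
endfacet
facet normal 0.023 0.816 -0.578
outer loop
vertex 1.334 0.116 -0.119
vertex 1.318 -0.461 -0.934
vertex 0.461 -0.148 -0.527
endloop
endfacet
facet normal 0.150 0.808 0.569
outer loop
vertex 1.495 -0.471 0.672
vertex 1.334 0.116 -0.119
vertex 0.571 -0.154 0.466
endloop
endfacet
facet normal -0.876 0.102 -0.472
outer loop
vertex 1.297 2.747 -3.141
vertex 1.189 3.528 -2.772
vertex 2.253 3.629 -4.726
endloop
endfacet
facet normal 0.124 -0.897 -0.425
outer loop
vertex 3.251 3.512 -4.188
vertex 1.297 2.747 -3.141
vertex 2.253 3.629 -4.726
endloop
endfacet
facet normal -0.876 0.102 -0.472
outer loop
vertex 2.253 3.629 -4.726
vertex 1.189 3.528 -2.772
vertex 2.145 4.409 -4.357
endloop
endfacet
facet normal 0.467 0.430 -0.773
outer loop
vertex 2.145 4.409 -4.357
vertex 3.251 3.512 -4.188
vertex 2.253 3.629 -4.726
endloop
endfacet
facet normal -0.467 -0.430 0.773
outer loop
vertex 1.297 2.747 -3.141
vertex 2.187 3.411 -2.234
vertex 1.189 3.528 -2.772
endloop
endfacet
facet normal 0.124 -0.897 -0.424
outer loop
vertex 2.295 2.631 -2.603
vertex 1.297 2.747 -3.141
vertex 3.251 3.512 -4.188
endloop
endfacet
facet normal -0.467 -0.430 0.773
outer loop
vertex 2.295 2.631 -2.603
vertex 2.187 3.411 -2.234
vertex 1.297 2.747 -3.141
endloop
endfacet
facet normal -0.123 0.897 0.424
outer loop
vertex 1.189 3.528 -2.772
vertex 2.187 3.411 -2.234
vertex 2.145 4.409 -4.357
endloop
endfacet
facet normal 0.467 0.430 -0.773
outer loop
vertex 3.143 4.293 -3.819
vertex 3.251 3.512 -4.188
vertex 2.145 4.409 -4.357
endloop
endfacet
facet normal -0.124 0.897 0.424
outer loop
vertex 2.145 4.409 -4.357
vertex 2.187 3.411 -2.234
vertex 3.143 4.293 -3.819
endloop
endfacet
facet normal 0.876 -0.102 0.472
outer loop
vertex 3.143 4.293 -3.819
vertex 2.295 2.631 -2.603
vertex 3.251 3.512 -4.188
endloop
endfacet
facet normal 0.876 -0.102 0.472
outer loop
vertex 2.187 3.411 -2.234
vertex 2.295 2.631 -2.603
vertex 3.143 4.293 -3.819
endloop
endfacet

endsolid
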